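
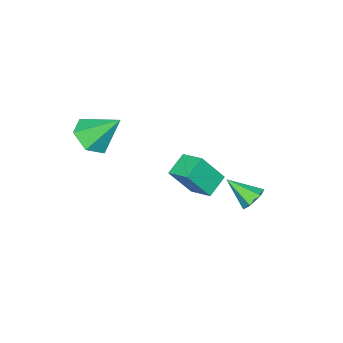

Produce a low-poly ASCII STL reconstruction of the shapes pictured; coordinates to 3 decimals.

solid 
facet normal -0.217 0.781 -0.586
outer loop
vertex -1.583 4.343 -0.775
vertex -2.187 4.081 -0.901
vertex -2.103 4.495 -0.38
endloop
endfacet
facet normal 0.631 0.269 0.727
outer loop
vertex -1.583 4.343 -0.775
vertex -2.103 4.495 -0.38
vertex -1.853 2.879 0.001
endloop
endfacet
facet normal -0.217 0.781 -0.586
outer loop
vertex -2.103 4.495 -0.38
vertex -2.187 4.081 -0.901
vertex -2.706 4.233 -0.506
endloop
endfacet
facet normal -0.276 0.180 0.944
outer loop
vertex -2.103 4.495 -0.38
vertex -2.706 4.233 -0.506
vertex -1.853 2.879 0.001
endloop
endfacet
facet normal -0.216 0.782 -0.585
outer loop
vertex -2.706 4.233 -0.506
vertex -2.187 4.081 -0.901
vertex -2.79 3.82 -1.027
endloop
endfacet
facet normal -0.830 -0.364 0.423
outer loop
vertex -2.706 4.233 -0.506
vertex -2.79 3.82 -1.027
vertex -1.853 2.879 0.001
endloop
endfacet
facet normal -0.216 0.781 -0.586
outer loop
vertex -2.79 3.82 -1.027
vertex -2.187 4.081 -0.901
vertex -2.271 3.668 -1.421
endloop
endfacet
facet normal -0.479 -0.820 -0.314
outer loop
vertex -2.79 3.82 -1.027
vertex -2.271 3.668 -1.421
vertex -1.853 2.879 0.001
endloop
endfacet
facet normal -0.218 0.781 -0.585
outer loop
vertex -2.271 3.668 -1.421
vertex -2.187 4.081 -0.901
vertex -1.667 3.93 -1.296
endloop
endfacet
facet normal 0.427 -0.731 -0.531
outer loop
vertex -2.271 3.668 -1.421
vertex -1.667 3.93 -1.296
vertex -1.853 2.879 0.001
endloop
endfacet
facet normal -0.217 0.782 -0.585
outer loop
vertex -1.667 3.93 -1.296
vertex -2.187 4.081 -0.901
vertex -1.583 4.343 -0.775
endloop
endfacet
facet normal 0.982 -0.187 -0.010
outer loop
vertex -1.667 3.93 -1.296
vertex -1.583 4.343 -0.775
vertex -1.853 2.879 0.001
endloop
endfacet
facet normal 0.236 -0.648 -0.724
outer loop
vertex 2.707 -0.89 2.838
vertex 1.807 -1.336 2.944
vertex 1.918 -0.57 2.295
endloop
endfacet
facet normal 0.421 0.904 -0.079
outer loop
vertex 2.707 -0.89 2.838
vertex 1.918 -0.57 2.295
vertex 1.373 -0.144 4.276
endloop
endfacet
facet normal 0.237 -0.648 -0.724
outer loop
vertex 1.918 -0.57 2.295
vertex 1.807 -1.336 2.944
vertex 1.018 -1.016 2.4
endloop
endfacet
facet normal -0.451 0.839 -0.305
outer loop
vertex 1.918 -0.57 2.295
vertex 1.018 -1.016 2.4
vertex 1.373 -0.144 4.276
endloop
endfacet
facet normal 0.236 -0.648 -0.724
outer loop
vertex 1.018 -1.016 2.4
vertex 1.807 -1.336 2.944
vertex 0.907 -1.782 3.05
endloop
endfacet
facet normal -0.973 0.213 0.085
outer loop
vertex 1.018 -1.016 2.4
vertex 0.907 -1.782 3.05
vertex 1.373 -0.144 4.276
endloop
endfacet
facet normal 0.236 -0.648 -0.724
outer loop
vertex 0.907 -1.782 3.05
vertex 1.807 -1.336 2.944
vertex 1.696 -2.102 3.593
endloop
endfacet
facet normal -0.623 -0.347 0.701
outer loop
vertex 0.907 -1.782 3.05
vertex 1.696 -2.102 3.593
vertex 1.373 -0.144 4.276
endloop
endfacet
facet normal 0.236 -0.648 -0.724
outer loop
vertex 1.696 -2.102 3.593
vertex 1.807 -1.336 2.944
vertex 2.596 -1.656 3.487
endloop
endfacet
facet normal 0.249 -0.282 0.927
outer loop
vertex 1.696 -2.102 3.593
vertex 2.596 -1.656 3.487
vertex 1.373 -0.144 4.276
endloop
endfacet
facet normal 0.236 -0.648 -0.724
outer loop
vertex 2.596 -1.656 3.487
vertex 1.807 -1.336 2.944
vertex 2.707 -0.89 2.838
endloop
endfacet
facet normal 0.771 0.343 0.537
outer loop
vertex 2.596 -1.656 3.487
vertex 2.707 -0.89 2.838
vertex 1.373 -0.144 4.276
endloop
endfacet
facet normal -0.878 -0.039 0.477
outer loop
vertex -3.036 -0.41 -0.715
vertex -2.863 0.778 -0.299
vertex -3.848 0.214 -2.159
endloop
endfacet
facet normal -0.136 -0.935 -0.328
outer loop
vertex -2.777 0.262 -2.741
vertex -3.036 -0.41 -0.715
vertex -3.848 0.214 -2.159
endloop
endfacet
facet normal -0.878 -0.039 0.477
outer loop
vertex -3.848 0.214 -2.159
vertex -2.863 0.778 -0.299
vertex -3.675 1.402 -1.743
endloop
endfacet
facet normal -0.459 0.352 -0.816
outer loop
vertex -3.675 1.402 -1.743
vertex -2.777 0.262 -2.741
vertex -3.848 0.214 -2.159
endloop
endfacet
facet normal 0.459 -0.352 0.816
outer loop
vertex -3.036 -0.41 -0.715
vertex -1.792 0.826 -0.881
vertex -2.863 0.778 -0.299
endloop
endfacet
facet normal -0.136 -0.935 -0.328
outer loop
vertex -1.965 -0.362 -1.297
vertex -3.036 -0.41 -0.715
vertex -2.777 0.262 -2.741
endloop
endfacet
facet normal 0.459 -0.352 0.816
outer loop
vertex -1.965 -0.362 -1.297
vertex -1.792 0.826 -0.881
vertex -3.036 -0.41 -0.715
endloop
endfacet
facet normal 0.136 0.935 0.328
outer loop
vertex -2.863 0.778 -0.299
vertex -1.792 0.826 -0.881
vertex -3.675 1.402 -1.743
endloop
endfacet
facet normal -0.459 0.352 -0.816
outer loop
vertex -2.604 1.45 -2.325
vertex -2.777 0.262 -2.741
vertex -3.675 1.402 -1.743
endloop
endfacet
facet normal 0.136 0.935 0.328
outer loop
vertex -3.675 1.402 -1.743
vertex -1.792 0.826 -0.881
vertex -2.604 1.45 -2.325
endloop
endfacet
facet normal 0.878 0.039 -0.477
outer loop
vertex -2.604 1.45 -2.325
vertex -1.965 -0.362 -1.297
vertex -2.777 0.262 -2.741
endloop
endfacet
facet normal 0.878 0.039 -0.477
outer loop
vertex -1.792 0.826 -0.881
vertex -1.965 -0.362 -1.297
vertex -2.604 1.45 -2.325
endloop
endfacet

endsolid


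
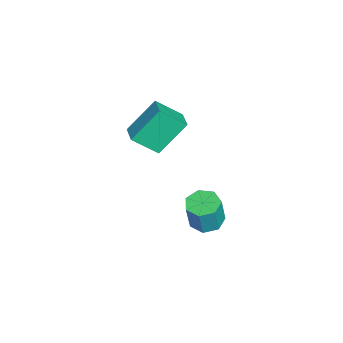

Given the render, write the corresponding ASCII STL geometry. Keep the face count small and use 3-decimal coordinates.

solid 
facet normal -0.221 0.097 -0.970
outer loop
vertex 4.081 1.457 -3.646
vertex 3.452 0.832 -3.565
vertex 3.376 1.712 -3.46
endloop
endfacet
facet normal 0.344 0.939 0.015
outer loop
vertex 4.081 1.457 -3.646
vertex 3.376 1.712 -3.46
vertex 4.456 1.293 -1.996
endloop
endfacet
facet normal 0.345 0.939 0.014
outer loop
vertex 4.456 1.293 -1.996
vertex 3.376 1.712 -3.46
vertex 3.751 1.549 -1.81
endloop
endfacet
facet normal 0.221 -0.096 0.970
outer loop
vertex 4.456 1.293 -1.996
vertex 3.751 1.549 -1.81
vertex 3.828 0.668 -1.915
endloop
endfacet
facet normal -0.221 0.097 -0.970
outer loop
vertex 3.376 1.712 -3.46
vertex 3.452 0.832 -3.565
vertex 2.729 1.305 -3.353
endloop
endfacet
facet normal -0.499 0.844 0.197
outer loop
vertex 3.376 1.712 -3.46
vertex 2.729 1.305 -3.353
vertex 3.751 1.549 -1.81
endloop
endfacet
facet normal -0.499 0.844 0.197
outer loop
vertex 3.751 1.549 -1.81
vertex 2.729 1.305 -3.353
vertex 3.104 1.141 -1.703
endloop
endfacet
facet normal 0.221 -0.096 0.970
outer loop
vertex 3.751 1.549 -1.81
vertex 3.104 1.141 -1.703
vertex 3.828 0.668 -1.915
endloop
endfacet
facet normal -0.221 0.097 -0.970
outer loop
vertex 2.729 1.305 -3.353
vertex 3.452 0.832 -3.565
vertex 2.626 0.541 -3.406
endloop
endfacet
facet normal -0.966 0.114 0.231
outer loop
vertex 2.729 1.305 -3.353
vertex 2.626 0.541 -3.406
vertex 3.104 1.141 -1.703
endloop
endfacet
facet normal -0.966 0.113 0.231
outer loop
vertex 3.104 1.141 -1.703
vertex 2.626 0.541 -3.406
vertex 3.002 0.377 -1.756
endloop
endfacet
facet normal 0.221 -0.097 0.970
outer loop
vertex 3.104 1.141 -1.703
vertex 3.002 0.377 -1.756
vertex 3.828 0.668 -1.915
endloop
endfacet
facet normal -0.221 0.096 -0.971
outer loop
vertex 2.626 0.541 -3.406
vertex 3.452 0.832 -3.565
vertex 3.146 -0.004 -3.578
endloop
endfacet
facet normal -0.706 -0.702 0.091
outer loop
vertex 2.626 0.541 -3.406
vertex 3.146 -0.004 -3.578
vertex 3.002 0.377 -1.756
endloop
endfacet
facet normal -0.705 -0.703 0.091
outer loop
vertex 3.002 0.377 -1.756
vertex 3.146 -0.004 -3.578
vertex 3.522 -0.167 -1.928
endloop
endfacet
facet normal 0.221 -0.096 0.971
outer loop
vertex 3.002 0.377 -1.756
vertex 3.522 -0.167 -1.928
vertex 3.828 0.668 -1.915
endloop
endfacet
facet normal -0.222 0.096 -0.970
outer loop
vertex 3.146 -0.004 -3.578
vertex 3.452 0.832 -3.565
vertex 3.896 0.081 -3.741
endloop
endfacet
facet normal 0.087 -0.989 -0.117
outer loop
vertex 3.146 -0.004 -3.578
vertex 3.896 0.081 -3.741
vertex 3.522 -0.167 -1.928
endloop
endfacet
facet normal 0.085 -0.989 -0.118
outer loop
vertex 3.522 -0.167 -1.928
vertex 3.896 0.081 -3.741
vertex 4.272 -0.083 -2.091
endloop
endfacet
facet normal 0.222 -0.096 0.970
outer loop
vertex 3.522 -0.167 -1.928
vertex 4.272 -0.083 -2.091
vertex 3.828 0.668 -1.915
endloop
endfacet
facet normal -0.221 0.097 -0.970
outer loop
vertex 3.896 0.081 -3.741
vertex 3.452 0.832 -3.565
vertex 4.312 0.731 -3.771
endloop
endfacet
facet normal 0.813 -0.531 -0.238
outer loop
vertex 3.896 0.081 -3.741
vertex 4.312 0.731 -3.771
vertex 4.272 -0.083 -2.091
endloop
endfacet
facet normal 0.813 -0.531 -0.238
outer loop
vertex 4.272 -0.083 -2.091
vertex 4.312 0.731 -3.771
vertex 4.688 0.567 -2.121
endloop
endfacet
facet normal 0.221 -0.097 0.970
outer loop
vertex 4.272 -0.083 -2.091
vertex 4.688 0.567 -2.121
vertex 3.828 0.668 -1.915
endloop
endfacet
facet normal -0.221 0.097 -0.970
outer loop
vertex 4.312 0.731 -3.771
vertex 3.452 0.832 -3.565
vertex 4.081 1.457 -3.646
endloop
endfacet
facet normal 0.928 0.326 -0.179
outer loop
vertex 4.312 0.731 -3.771
vertex 4.081 1.457 -3.646
vertex 4.688 0.567 -2.121
endloop
endfacet
facet normal 0.928 0.327 -0.178
outer loop
vertex 4.688 0.567 -2.121
vertex 4.081 1.457 -3.646
vertex 4.456 1.293 -1.996
endloop
endfacet
facet normal 0.221 -0.096 0.970
outer loop
vertex 4.688 0.567 -2.121
vertex 4.456 1.293 -1.996
vertex 3.828 0.668 -1.915
endloop
endfacet
facet normal -0.940 -0.292 -0.179
outer loop
vertex 1.975 -1.772 3.894
vertex 1.783 -0.501 2.828
vertex 2.675 -3.029 2.27
endloop
endfacet
facet normal 0.115 -0.761 0.639
outer loop
vertex 3.737 -2.699 2.472
vertex 1.975 -1.772 3.894
vertex 2.675 -3.029 2.27
endloop
endfacet
facet normal -0.940 -0.292 -0.179
outer loop
vertex 2.675 -3.029 2.27
vertex 1.783 -0.501 2.828
vertex 2.483 -1.758 1.204
endloop
endfacet
facet normal 0.322 -0.579 -0.749
outer loop
vertex 2.483 -1.758 1.204
vertex 3.737 -2.699 2.472
vertex 2.675 -3.029 2.27
endloop
endfacet
facet normal -0.322 0.579 0.749
outer loop
vertex 1.975 -1.772 3.894
vertex 2.845 -0.171 3.03
vertex 1.783 -0.501 2.828
endloop
endfacet
facet normal 0.115 -0.761 0.639
outer loop
vertex 3.037 -1.442 4.096
vertex 1.975 -1.772 3.894
vertex 3.737 -2.699 2.472
endloop
endfacet
facet normal -0.322 0.579 0.749
outer loop
vertex 3.037 -1.442 4.096
vertex 2.845 -0.171 3.03
vertex 1.975 -1.772 3.894
endloop
endfacet
facet normal -0.115 0.761 -0.639
outer loop
vertex 1.783 -0.501 2.828
vertex 2.845 -0.171 3.03
vertex 2.483 -1.758 1.204
endloop
endfacet
facet normal 0.322 -0.579 -0.749
outer loop
vertex 3.545 -1.428 1.406
vertex 3.737 -2.699 2.472
vertex 2.483 -1.758 1.204
endloop
endfacet
facet normal -0.115 0.761 -0.639
outer loop
vertex 2.483 -1.758 1.204
vertex 2.845 -0.171 3.03
vertex 3.545 -1.428 1.406
endloop
endfacet
facet normal 0.940 0.292 0.179
outer loop
vertex 3.545 -1.428 1.406
vertex 3.037 -1.442 4.096
vertex 3.737 -2.699 2.472
endloop
endfacet
facet normal 0.940 0.292 0.179
outer loop
vertex 2.845 -0.171 3.03
vertex 3.037 -1.442 4.096
vertex 3.545 -1.428 1.406
endloop
endfacet

endsolid


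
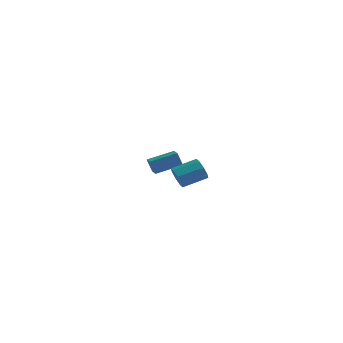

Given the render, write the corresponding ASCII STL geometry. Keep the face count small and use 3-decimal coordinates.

solid 
facet normal -0.737 -0.608 -0.297
outer loop
vertex -1.937 2.684 0.359
vertex -2.412 3.326 0.224
vertex -1.624 2.732 -0.515
endloop
endfacet
facet normal 0.586 -0.793 0.166
outer loop
vertex -0.408 3.734 -0.024
vertex -1.937 2.684 0.359
vertex -1.624 2.732 -0.515
endloop
endfacet
facet normal -0.737 -0.608 -0.297
outer loop
vertex -1.624 2.732 -0.515
vertex -2.412 3.326 0.224
vertex -2.099 3.374 -0.65
endloop
endfacet
facet normal 0.337 0.052 -0.940
outer loop
vertex -2.099 3.374 -0.65
vertex -0.408 3.734 -0.024
vertex -1.624 2.732 -0.515
endloop
endfacet
facet normal -0.337 -0.052 0.940
outer loop
vertex -1.937 2.684 0.359
vertex -1.196 4.328 0.715
vertex -2.412 3.326 0.224
endloop
endfacet
facet normal 0.586 -0.793 0.166
outer loop
vertex -0.721 3.686 0.85
vertex -1.937 2.684 0.359
vertex -0.408 3.734 -0.024
endloop
endfacet
facet normal -0.337 -0.052 0.940
outer loop
vertex -0.721 3.686 0.85
vertex -1.196 4.328 0.715
vertex -1.937 2.684 0.359
endloop
endfacet
facet normal -0.586 0.793 -0.166
outer loop
vertex -2.412 3.326 0.224
vertex -1.196 4.328 0.715
vertex -2.099 3.374 -0.65
endloop
endfacet
facet normal 0.337 0.052 -0.940
outer loop
vertex -0.883 4.376 -0.159
vertex -0.408 3.734 -0.024
vertex -2.099 3.374 -0.65
endloop
endfacet
facet normal -0.586 0.793 -0.166
outer loop
vertex -2.099 3.374 -0.65
vertex -1.196 4.328 0.715
vertex -0.883 4.376 -0.159
endloop
endfacet
facet normal 0.737 0.608 0.297
outer loop
vertex -0.883 4.376 -0.159
vertex -0.721 3.686 0.85
vertex -0.408 3.734 -0.024
endloop
endfacet
facet normal 0.737 0.608 0.297
outer loop
vertex -1.196 4.328 0.715
vertex -0.721 3.686 0.85
vertex -0.883 4.376 -0.159
endloop
endfacet
facet normal -0.722 -0.592 -0.357
outer loop
vertex 2.862 -4.086 1.857
vertex 2.49 -3.967 2.413
vertex 2.55 -3.673 1.803
endloop
endfacet
facet normal 0.344 0.139 -0.929
outer loop
vertex 2.862 -4.086 1.857
vertex 2.55 -3.673 1.803
vertex 3.903 -3.233 2.37
endloop
endfacet
facet normal 0.344 0.139 -0.929
outer loop
vertex 3.903 -3.233 2.37
vertex 2.55 -3.673 1.803
vertex 3.591 -2.82 2.316
endloop
endfacet
facet normal 0.723 0.592 0.356
outer loop
vertex 3.903 -3.233 2.37
vertex 3.591 -2.82 2.316
vertex 3.53 -3.113 2.927
endloop
endfacet
facet normal -0.723 -0.592 -0.357
outer loop
vertex 2.55 -3.673 1.803
vertex 2.49 -3.967 2.413
vertex 2.203 -3.432 2.106
endloop
endfacet
facet normal -0.180 0.659 -0.730
outer loop
vertex 2.55 -3.673 1.803
vertex 2.203 -3.432 2.106
vertex 3.591 -2.82 2.316
endloop
endfacet
facet normal -0.180 0.660 -0.730
outer loop
vertex 3.591 -2.82 2.316
vertex 2.203 -3.432 2.106
vertex 3.243 -2.579 2.62
endloop
endfacet
facet normal 0.722 0.593 0.356
outer loop
vertex 3.591 -2.82 2.316
vertex 3.243 -2.579 2.62
vertex 3.53 -3.113 2.927
endloop
endfacet
facet normal -0.723 -0.592 -0.356
outer loop
vertex 2.203 -3.432 2.106
vertex 2.49 -3.967 2.413
vertex 2.024 -3.504 2.59
endloop
endfacet
facet normal -0.600 0.794 -0.104
outer loop
vertex 2.203 -3.432 2.106
vertex 2.024 -3.504 2.59
vertex 3.243 -2.579 2.62
endloop
endfacet
facet normal -0.600 0.794 -0.104
outer loop
vertex 3.243 -2.579 2.62
vertex 2.024 -3.504 2.59
vertex 3.064 -2.651 3.103
endloop
endfacet
facet normal 0.722 0.593 0.356
outer loop
vertex 3.243 -2.579 2.62
vertex 3.064 -2.651 3.103
vertex 3.53 -3.113 2.927
endloop
endfacet
facet normal -0.723 -0.591 -0.357
outer loop
vertex 2.024 -3.504 2.59
vertex 2.49 -3.967 2.413
vertex 2.117 -3.847 2.97
endloop
endfacet
facet normal -0.668 0.464 0.582
outer loop
vertex 2.024 -3.504 2.59
vertex 2.117 -3.847 2.97
vertex 3.064 -2.651 3.103
endloop
endfacet
facet normal -0.667 0.463 0.583
outer loop
vertex 3.064 -2.651 3.103
vertex 2.117 -3.847 2.97
vertex 3.158 -2.994 3.483
endloop
endfacet
facet normal 0.722 0.593 0.356
outer loop
vertex 3.064 -2.651 3.103
vertex 3.158 -2.994 3.483
vertex 3.53 -3.113 2.927
endloop
endfacet
facet normal -0.723 -0.592 -0.356
outer loop
vertex 2.117 -3.847 2.97
vertex 2.49 -3.967 2.413
vertex 2.429 -4.26 3.024
endloop
endfacet
facet normal -0.344 -0.139 0.929
outer loop
vertex 2.117 -3.847 2.97
vertex 2.429 -4.26 3.024
vertex 3.158 -2.994 3.483
endloop
endfacet
facet normal -0.344 -0.139 0.929
outer loop
vertex 3.158 -2.994 3.483
vertex 2.429 -4.26 3.024
vertex 3.47 -3.407 3.537
endloop
endfacet
facet normal 0.722 0.592 0.357
outer loop
vertex 3.158 -2.994 3.483
vertex 3.47 -3.407 3.537
vertex 3.53 -3.113 2.927
endloop
endfacet
facet normal -0.722 -0.593 -0.356
outer loop
vertex 2.429 -4.26 3.024
vertex 2.49 -3.967 2.413
vertex 2.777 -4.501 2.72
endloop
endfacet
facet normal 0.181 -0.659 0.730
outer loop
vertex 2.429 -4.26 3.024
vertex 2.777 -4.501 2.72
vertex 3.47 -3.407 3.537
endloop
endfacet
facet normal 0.180 -0.659 0.730
outer loop
vertex 3.47 -3.407 3.537
vertex 2.777 -4.501 2.72
vertex 3.817 -3.648 3.234
endloop
endfacet
facet normal 0.723 0.592 0.357
outer loop
vertex 3.47 -3.407 3.537
vertex 3.817 -3.648 3.234
vertex 3.53 -3.113 2.927
endloop
endfacet
facet normal -0.722 -0.593 -0.356
outer loop
vertex 2.777 -4.501 2.72
vertex 2.49 -3.967 2.413
vertex 2.956 -4.429 2.237
endloop
endfacet
facet normal 0.600 -0.794 0.104
outer loop
vertex 2.777 -4.501 2.72
vertex 2.956 -4.429 2.237
vertex 3.817 -3.648 3.234
endloop
endfacet
facet normal 0.600 -0.794 0.104
outer loop
vertex 3.817 -3.648 3.234
vertex 2.956 -4.429 2.237
vertex 3.996 -3.576 2.75
endloop
endfacet
facet normal 0.723 0.592 0.356
outer loop
vertex 3.817 -3.648 3.234
vertex 3.996 -3.576 2.75
vertex 3.53 -3.113 2.927
endloop
endfacet
facet normal -0.722 -0.593 -0.356
outer loop
vertex 2.956 -4.429 2.237
vertex 2.49 -3.967 2.413
vertex 2.862 -4.086 1.857
endloop
endfacet
facet normal 0.667 -0.463 -0.583
outer loop
vertex 2.956 -4.429 2.237
vertex 2.862 -4.086 1.857
vertex 3.996 -3.576 2.75
endloop
endfacet
facet normal 0.667 -0.464 -0.582
outer loop
vertex 3.996 -3.576 2.75
vertex 2.862 -4.086 1.857
vertex 3.903 -3.233 2.37
endloop
endfacet
facet normal 0.723 0.591 0.357
outer loop
vertex 3.996 -3.576 2.75
vertex 3.903 -3.233 2.37
vertex 3.53 -3.113 2.927
endloop
endfacet

endsolid


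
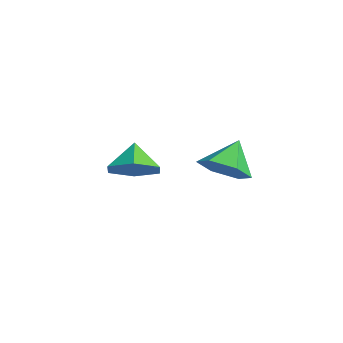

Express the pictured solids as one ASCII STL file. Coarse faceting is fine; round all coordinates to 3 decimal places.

solid 
facet normal 0.569 -0.277 -0.774
outer loop
vertex -1.792 -1.469 2.396
vertex -2.517 -2.102 2.09
vertex -2.505 -1.148 1.757
endloop
endfacet
facet normal 0.016 0.901 0.434
outer loop
vertex -1.792 -1.469 2.396
vertex -2.505 -1.148 1.757
vertex -3.223 -1.758 3.05
endloop
endfacet
facet normal 0.568 -0.278 -0.775
outer loop
vertex -2.505 -1.148 1.757
vertex -2.517 -2.102 2.09
vertex -3.231 -1.781 1.451
endloop
endfacet
facet normal -0.655 0.755 -0.008
outer loop
vertex -2.505 -1.148 1.757
vertex -3.231 -1.781 1.451
vertex -3.223 -1.758 3.05
endloop
endfacet
facet normal 0.568 -0.278 -0.775
outer loop
vertex -3.231 -1.781 1.451
vertex -2.517 -2.102 2.09
vertex -3.243 -2.734 1.784
endloop
endfacet
facet normal -1.000 0.014 0.005
outer loop
vertex -3.231 -1.781 1.451
vertex -3.243 -2.734 1.784
vertex -3.223 -1.758 3.05
endloop
endfacet
facet normal 0.568 -0.277 -0.775
outer loop
vertex -3.243 -2.734 1.784
vertex -2.517 -2.102 2.09
vertex -2.53 -3.056 2.422
endloop
endfacet
facet normal -0.673 -0.581 0.458
outer loop
vertex -3.243 -2.734 1.784
vertex -2.53 -3.056 2.422
vertex -3.223 -1.758 3.05
endloop
endfacet
facet normal 0.569 -0.277 -0.774
outer loop
vertex -2.53 -3.056 2.422
vertex -2.517 -2.102 2.09
vertex -1.804 -2.423 2.729
endloop
endfacet
facet normal -0.001 -0.436 0.900
outer loop
vertex -2.53 -3.056 2.422
vertex -1.804 -2.423 2.729
vertex -3.223 -1.758 3.05
endloop
endfacet
facet normal 0.569 -0.277 -0.774
outer loop
vertex -1.804 -2.423 2.729
vertex -2.517 -2.102 2.09
vertex -1.792 -1.469 2.396
endloop
endfacet
facet normal 0.344 0.306 0.888
outer loop
vertex -1.804 -2.423 2.729
vertex -1.792 -1.469 2.396
vertex -3.223 -1.758 3.05
endloop
endfacet
facet normal 0.350 -0.573 -0.741
outer loop
vertex 1.975 0.02 3.126
vertex 1.366 -0.667 3.37
vertex 1.108 -0.007 2.737
endloop
endfacet
facet normal 0.000 0.998 -0.070
outer loop
vertex 1.975 0.02 3.126
vertex 1.108 -0.007 2.737
vertex 0.894 0.107 4.37
endloop
endfacet
facet normal 0.350 -0.574 -0.741
outer loop
vertex 1.108 -0.007 2.737
vertex 1.366 -0.667 3.37
vertex 0.5 -0.694 2.982
endloop
endfacet
facet normal -0.766 0.627 -0.144
outer loop
vertex 1.108 -0.007 2.737
vertex 0.5 -0.694 2.982
vertex 0.894 0.107 4.37
endloop
endfacet
facet normal 0.350 -0.573 -0.741
outer loop
vertex 0.5 -0.694 2.982
vertex 1.366 -0.667 3.37
vertex 0.758 -1.354 3.614
endloop
endfacet
facet normal -0.948 -0.073 0.311
outer loop
vertex 0.5 -0.694 2.982
vertex 0.758 -1.354 3.614
vertex 0.894 0.107 4.37
endloop
endfacet
facet normal 0.350 -0.573 -0.741
outer loop
vertex 0.758 -1.354 3.614
vertex 1.366 -0.667 3.37
vertex 1.624 -1.327 4.002
endloop
endfacet
facet normal -0.364 -0.401 0.841
outer loop
vertex 0.758 -1.354 3.614
vertex 1.624 -1.327 4.002
vertex 0.894 0.107 4.37
endloop
endfacet
facet normal 0.350 -0.573 -0.741
outer loop
vertex 1.624 -1.327 4.002
vertex 1.366 -0.667 3.37
vertex 2.233 -0.64 3.758
endloop
endfacet
facet normal 0.401 -0.031 0.915
outer loop
vertex 1.624 -1.327 4.002
vertex 2.233 -0.64 3.758
vertex 0.894 0.107 4.37
endloop
endfacet
facet normal 0.350 -0.573 -0.741
outer loop
vertex 2.233 -0.64 3.758
vertex 1.366 -0.667 3.37
vertex 1.975 0.02 3.126
endloop
endfacet
facet normal 0.584 0.669 0.460
outer loop
vertex 2.233 -0.64 3.758
vertex 1.975 0.02 3.126
vertex 0.894 0.107 4.37
endloop
endfacet

endsolid


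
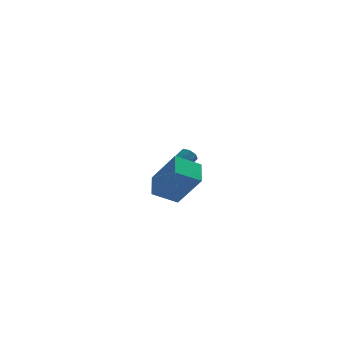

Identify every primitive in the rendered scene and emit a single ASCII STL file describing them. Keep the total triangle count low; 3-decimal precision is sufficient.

solid 
facet normal -0.676 -0.546 -0.494
outer loop
vertex -2.272 2.699 -2.275
vertex -2.64 2.932 -2.029
vertex -2.426 3.059 -2.462
endloop
endfacet
facet normal 0.647 -0.115 -0.754
outer loop
vertex -2.272 2.699 -2.275
vertex -2.426 3.059 -2.462
vertex -1.212 3.556 -1.497
endloop
endfacet
facet normal 0.647 -0.117 -0.754
outer loop
vertex -1.212 3.556 -1.497
vertex -2.426 3.059 -2.462
vertex -1.365 3.916 -1.684
endloop
endfacet
facet normal 0.676 0.545 0.497
outer loop
vertex -1.212 3.556 -1.497
vertex -1.365 3.916 -1.684
vertex -1.58 3.788 -1.251
endloop
endfacet
facet normal -0.676 -0.546 -0.494
outer loop
vertex -2.426 3.059 -2.462
vertex -2.64 2.932 -2.029
vertex -2.741 3.323 -2.323
endloop
endfacet
facet normal 0.127 0.576 -0.807
outer loop
vertex -2.426 3.059 -2.462
vertex -2.741 3.323 -2.323
vertex -1.365 3.916 -1.684
endloop
endfacet
facet normal 0.127 0.576 -0.807
outer loop
vertex -1.365 3.916 -1.684
vertex -2.741 3.323 -2.323
vertex -1.68 4.18 -1.545
endloop
endfacet
facet normal 0.676 0.545 0.497
outer loop
vertex -1.365 3.916 -1.684
vertex -1.68 4.18 -1.545
vertex -1.58 3.788 -1.251
endloop
endfacet
facet normal -0.675 -0.547 -0.495
outer loop
vertex -2.741 3.323 -2.323
vertex -2.64 2.932 -2.029
vertex -2.98 3.292 -1.963
endloop
endfacet
facet normal -0.489 0.835 -0.253
outer loop
vertex -2.741 3.323 -2.323
vertex -2.98 3.292 -1.963
vertex -1.68 4.18 -1.545
endloop
endfacet
facet normal -0.489 0.835 -0.254
outer loop
vertex -1.68 4.18 -1.545
vertex -2.98 3.292 -1.963
vertex -1.92 4.149 -1.185
endloop
endfacet
facet normal 0.675 0.545 0.497
outer loop
vertex -1.68 4.18 -1.545
vertex -1.92 4.149 -1.185
vertex -1.58 3.788 -1.251
endloop
endfacet
facet normal -0.675 -0.546 -0.496
outer loop
vertex -2.98 3.292 -1.963
vertex -2.64 2.932 -2.029
vertex -2.964 2.99 -1.652
endloop
endfacet
facet normal -0.737 0.466 0.490
outer loop
vertex -2.98 3.292 -1.963
vertex -2.964 2.99 -1.652
vertex -1.92 4.149 -1.185
endloop
endfacet
facet normal -0.736 0.465 0.492
outer loop
vertex -1.92 4.149 -1.185
vertex -2.964 2.99 -1.652
vertex -1.903 3.847 -0.874
endloop
endfacet
facet normal 0.676 0.547 0.494
outer loop
vertex -1.92 4.149 -1.185
vertex -1.903 3.847 -0.874
vertex -1.58 3.788 -1.251
endloop
endfacet
facet normal -0.676 -0.544 -0.497
outer loop
vertex -2.964 2.99 -1.652
vertex -2.64 2.932 -2.029
vertex -2.704 2.643 -1.626
endloop
endfacet
facet normal -0.428 -0.256 0.866
outer loop
vertex -2.964 2.99 -1.652
vertex -2.704 2.643 -1.626
vertex -1.903 3.847 -0.874
endloop
endfacet
facet normal -0.430 -0.255 0.866
outer loop
vertex -1.903 3.847 -0.874
vertex -2.704 2.643 -1.626
vertex -1.643 3.5 -0.847
endloop
endfacet
facet normal 0.677 0.546 0.494
outer loop
vertex -1.903 3.847 -0.874
vertex -1.643 3.5 -0.847
vertex -1.58 3.788 -1.251
endloop
endfacet
facet normal -0.675 -0.544 -0.498
outer loop
vertex -2.704 2.643 -1.626
vertex -2.64 2.932 -2.029
vertex -2.396 2.514 -1.903
endloop
endfacet
facet normal 0.201 -0.783 0.588
outer loop
vertex -2.704 2.643 -1.626
vertex -2.396 2.514 -1.903
vertex -1.643 3.5 -0.847
endloop
endfacet
facet normal 0.201 -0.783 0.588
outer loop
vertex -1.643 3.5 -0.847
vertex -2.396 2.514 -1.903
vertex -1.335 3.371 -1.124
endloop
endfacet
facet normal 0.675 0.547 0.495
outer loop
vertex -1.643 3.5 -0.847
vertex -1.335 3.371 -1.124
vertex -1.58 3.788 -1.251
endloop
endfacet
facet normal -0.676 -0.544 -0.496
outer loop
vertex -2.396 2.514 -1.903
vertex -2.64 2.932 -2.029
vertex -2.272 2.699 -2.275
endloop
endfacet
facet normal 0.680 -0.721 -0.132
outer loop
vertex -2.396 2.514 -1.903
vertex -2.272 2.699 -2.275
vertex -1.335 3.371 -1.124
endloop
endfacet
facet normal 0.680 -0.721 -0.133
outer loop
vertex -1.335 3.371 -1.124
vertex -2.272 2.699 -2.275
vertex -1.212 3.556 -1.497
endloop
endfacet
facet normal 0.675 0.547 0.494
outer loop
vertex -1.335 3.371 -1.124
vertex -1.212 3.556 -1.497
vertex -1.58 3.788 -1.251
endloop
endfacet
facet normal -0.446 0.425 -0.787
outer loop
vertex -4.403 -1.742 -0.56
vertex -3.152 -1.664 -1.227
vertex -4.623 -3.007 -1.118
endloop
endfacet
facet normal -0.881 -0.054 0.470
outer loop
vertex -3.668 -3.916 0.567
vertex -4.403 -1.742 -0.56
vertex -4.623 -3.007 -1.118
endloop
endfacet
facet normal -0.446 0.425 -0.788
outer loop
vertex -4.623 -3.007 -1.118
vertex -3.152 -1.664 -1.227
vertex -3.371 -2.929 -1.785
endloop
endfacet
facet normal -0.156 -0.904 -0.399
outer loop
vertex -3.371 -2.929 -1.785
vertex -3.668 -3.916 0.567
vertex -4.623 -3.007 -1.118
endloop
endfacet
facet normal 0.156 0.904 0.399
outer loop
vertex -4.403 -1.742 -0.56
vertex -2.197 -2.573 0.458
vertex -3.152 -1.664 -1.227
endloop
endfacet
facet normal -0.881 -0.055 0.470
outer loop
vertex -3.449 -2.651 1.125
vertex -4.403 -1.742 -0.56
vertex -3.668 -3.916 0.567
endloop
endfacet
facet normal 0.156 0.904 0.399
outer loop
vertex -3.449 -2.651 1.125
vertex -2.197 -2.573 0.458
vertex -4.403 -1.742 -0.56
endloop
endfacet
facet normal 0.881 0.055 -0.470
outer loop
vertex -3.152 -1.664 -1.227
vertex -2.197 -2.573 0.458
vertex -3.371 -2.929 -1.785
endloop
endfacet
facet normal -0.156 -0.904 -0.399
outer loop
vertex -2.417 -3.838 -0.1
vertex -3.668 -3.916 0.567
vertex -3.371 -2.929 -1.785
endloop
endfacet
facet normal 0.881 0.054 -0.470
outer loop
vertex -3.371 -2.929 -1.785
vertex -2.197 -2.573 0.458
vertex -2.417 -3.838 -0.1
endloop
endfacet
facet normal 0.446 -0.425 0.788
outer loop
vertex -2.417 -3.838 -0.1
vertex -3.449 -2.651 1.125
vertex -3.668 -3.916 0.567
endloop
endfacet
facet normal 0.446 -0.425 0.788
outer loop
vertex -2.197 -2.573 0.458
vertex -3.449 -2.651 1.125
vertex -2.417 -3.838 -0.1
endloop
endfacet

endsolid


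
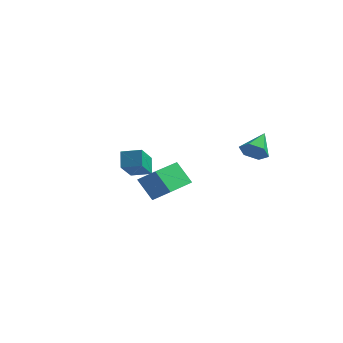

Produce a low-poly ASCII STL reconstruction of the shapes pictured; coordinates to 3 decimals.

solid 
facet normal -0.810 0.064 -0.583
outer loop
vertex -0.456 -4.123 0.041
vertex -0.307 -1.999 0.067
vertex 0.469 -4.173 -1.251
endloop
endfacet
facet normal -0.070 -0.997 -0.012
outer loop
vertex 1.587 -4.261 -0.447
vertex -0.456 -4.123 0.041
vertex 0.469 -4.173 -1.251
endloop
endfacet
facet normal -0.810 0.064 -0.583
outer loop
vertex 0.469 -4.173 -1.251
vertex -0.307 -1.999 0.067
vertex 0.618 -2.048 -1.225
endloop
endfacet
facet normal 0.582 -0.031 -0.813
outer loop
vertex 0.618 -2.048 -1.225
vertex 1.587 -4.261 -0.447
vertex 0.469 -4.173 -1.251
endloop
endfacet
facet normal -0.582 0.031 0.813
outer loop
vertex -0.456 -4.123 0.041
vertex 0.811 -2.087 0.871
vertex -0.307 -1.999 0.067
endloop
endfacet
facet normal -0.070 -0.997 -0.013
outer loop
vertex 0.662 -4.212 0.845
vertex -0.456 -4.123 0.041
vertex 1.587 -4.261 -0.447
endloop
endfacet
facet normal -0.582 0.031 0.813
outer loop
vertex 0.662 -4.212 0.845
vertex 0.811 -2.087 0.871
vertex -0.456 -4.123 0.041
endloop
endfacet
facet normal 0.070 0.997 0.012
outer loop
vertex -0.307 -1.999 0.067
vertex 0.811 -2.087 0.871
vertex 0.618 -2.048 -1.225
endloop
endfacet
facet normal 0.582 -0.031 -0.813
outer loop
vertex 1.736 -2.137 -0.421
vertex 1.587 -4.261 -0.447
vertex 0.618 -2.048 -1.225
endloop
endfacet
facet normal 0.071 0.997 0.012
outer loop
vertex 0.618 -2.048 -1.225
vertex 0.811 -2.087 0.871
vertex 1.736 -2.137 -0.421
endloop
endfacet
facet normal 0.810 -0.064 0.583
outer loop
vertex 1.736 -2.137 -0.421
vertex 0.662 -4.212 0.845
vertex 1.587 -4.261 -0.447
endloop
endfacet
facet normal 0.810 -0.064 0.583
outer loop
vertex 0.811 -2.087 0.871
vertex 0.662 -4.212 0.845
vertex 1.736 -2.137 -0.421
endloop
endfacet
facet normal 0.017 -0.829 -0.559
outer loop
vertex 4.639 1.177 0.89
vertex 3.855 0.955 1.195
vertex 3.921 1.441 0.476
endloop
endfacet
facet normal 0.509 0.765 -0.394
outer loop
vertex 4.639 1.177 0.89
vertex 3.921 1.441 0.476
vertex 3.825 2.365 2.145
endloop
endfacet
facet normal 0.018 -0.829 -0.559
outer loop
vertex 3.921 1.441 0.476
vertex 3.855 0.955 1.195
vertex 3.137 1.218 0.781
endloop
endfacet
facet normal -0.404 0.790 -0.461
outer loop
vertex 3.921 1.441 0.476
vertex 3.137 1.218 0.781
vertex 3.825 2.365 2.145
endloop
endfacet
facet normal 0.018 -0.830 -0.558
outer loop
vertex 3.137 1.218 0.781
vertex 3.855 0.955 1.195
vertex 3.071 0.733 1.5
endloop
endfacet
facet normal -0.919 0.361 0.159
outer loop
vertex 3.137 1.218 0.781
vertex 3.071 0.733 1.5
vertex 3.825 2.365 2.145
endloop
endfacet
facet normal 0.018 -0.830 -0.558
outer loop
vertex 3.071 0.733 1.5
vertex 3.855 0.955 1.195
vertex 3.789 0.47 1.914
endloop
endfacet
facet normal -0.523 -0.093 0.847
outer loop
vertex 3.071 0.733 1.5
vertex 3.789 0.47 1.914
vertex 3.825 2.365 2.145
endloop
endfacet
facet normal 0.018 -0.830 -0.558
outer loop
vertex 3.789 0.47 1.914
vertex 3.855 0.955 1.195
vertex 4.573 0.692 1.609
endloop
endfacet
facet normal 0.389 -0.119 0.914
outer loop
vertex 3.789 0.47 1.914
vertex 4.573 0.692 1.609
vertex 3.825 2.365 2.145
endloop
endfacet
facet normal 0.018 -0.830 -0.558
outer loop
vertex 4.573 0.692 1.609
vertex 3.855 0.955 1.195
vertex 4.639 1.177 0.89
endloop
endfacet
facet normal 0.904 0.311 0.293
outer loop
vertex 4.573 0.692 1.609
vertex 4.639 1.177 0.89
vertex 3.825 2.365 2.145
endloop
endfacet
facet normal -0.944 -0.280 -0.177
outer loop
vertex -4.13 0.544 0.043
vertex -4.38 2.113 -1.104
vertex -3.761 -0.097 -0.914
endloop
endfacet
facet normal 0.127 -0.801 0.585
outer loop
vertex -2.6 0.247 -0.696
vertex -4.13 0.544 0.043
vertex -3.761 -0.097 -0.914
endloop
endfacet
facet normal -0.944 -0.280 -0.178
outer loop
vertex -3.761 -0.097 -0.914
vertex -4.38 2.113 -1.104
vertex -4.01 1.472 -2.061
endloop
endfacet
facet normal 0.306 -0.530 -0.791
outer loop
vertex -4.01 1.472 -2.061
vertex -2.6 0.247 -0.696
vertex -3.761 -0.097 -0.914
endloop
endfacet
facet normal -0.306 0.530 0.791
outer loop
vertex -4.13 0.544 0.043
vertex -3.219 2.457 -0.886
vertex -4.38 2.113 -1.104
endloop
endfacet
facet normal 0.127 -0.801 0.585
outer loop
vertex -2.97 0.888 0.261
vertex -4.13 0.544 0.043
vertex -2.6 0.247 -0.696
endloop
endfacet
facet normal -0.306 0.530 0.791
outer loop
vertex -2.97 0.888 0.261
vertex -3.219 2.457 -0.886
vertex -4.13 0.544 0.043
endloop
endfacet
facet normal -0.127 0.801 -0.585
outer loop
vertex -4.38 2.113 -1.104
vertex -3.219 2.457 -0.886
vertex -4.01 1.472 -2.061
endloop
endfacet
facet normal 0.306 -0.530 -0.791
outer loop
vertex -2.85 1.816 -1.843
vertex -2.6 0.247 -0.696
vertex -4.01 1.472 -2.061
endloop
endfacet
facet normal -0.127 0.801 -0.585
outer loop
vertex -4.01 1.472 -2.061
vertex -3.219 2.457 -0.886
vertex -2.85 1.816 -1.843
endloop
endfacet
facet normal 0.944 0.280 0.177
outer loop
vertex -2.85 1.816 -1.843
vertex -2.97 0.888 0.261
vertex -2.6 0.247 -0.696
endloop
endfacet
facet normal 0.944 0.279 0.177
outer loop
vertex -3.219 2.457 -0.886
vertex -2.97 0.888 0.261
vertex -2.85 1.816 -1.843
endloop
endfacet

endsolid


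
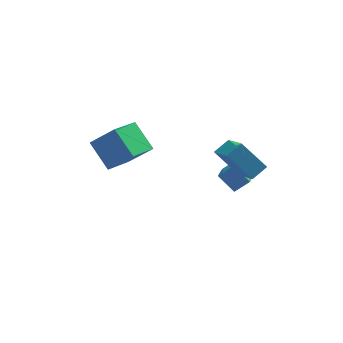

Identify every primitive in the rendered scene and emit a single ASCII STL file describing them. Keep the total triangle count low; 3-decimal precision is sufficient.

solid 
facet normal -0.703 0.186 -0.687
outer loop
vertex -4.689 -0.235 0.084
vertex -3.687 1.025 -0.6
vertex -4.014 -1.304 -0.897
endloop
endfacet
facet normal -0.573 -0.720 0.391
outer loop
vertex -2.953 -1.585 0.14
vertex -4.689 -0.235 0.084
vertex -4.014 -1.304 -0.897
endloop
endfacet
facet normal -0.703 0.186 -0.687
outer loop
vertex -4.014 -1.304 -0.897
vertex -3.687 1.025 -0.6
vertex -3.012 -0.044 -1.581
endloop
endfacet
facet normal 0.422 -0.668 -0.613
outer loop
vertex -3.012 -0.044 -1.581
vertex -2.953 -1.585 0.14
vertex -4.014 -1.304 -0.897
endloop
endfacet
facet normal -0.422 0.668 0.613
outer loop
vertex -4.689 -0.235 0.084
vertex -2.626 0.744 0.437
vertex -3.687 1.025 -0.6
endloop
endfacet
facet normal -0.573 -0.720 0.391
outer loop
vertex -3.628 -0.516 1.121
vertex -4.689 -0.235 0.084
vertex -2.953 -1.585 0.14
endloop
endfacet
facet normal -0.422 0.668 0.613
outer loop
vertex -3.628 -0.516 1.121
vertex -2.626 0.744 0.437
vertex -4.689 -0.235 0.084
endloop
endfacet
facet normal 0.573 0.720 -0.391
outer loop
vertex -3.687 1.025 -0.6
vertex -2.626 0.744 0.437
vertex -3.012 -0.044 -1.581
endloop
endfacet
facet normal 0.422 -0.668 -0.613
outer loop
vertex -1.951 -0.325 -0.544
vertex -2.953 -1.585 0.14
vertex -3.012 -0.044 -1.581
endloop
endfacet
facet normal 0.573 0.720 -0.391
outer loop
vertex -3.012 -0.044 -1.581
vertex -2.626 0.744 0.437
vertex -1.951 -0.325 -0.544
endloop
endfacet
facet normal 0.703 -0.186 0.687
outer loop
vertex -1.951 -0.325 -0.544
vertex -3.628 -0.516 1.121
vertex -2.953 -1.585 0.14
endloop
endfacet
facet normal 0.703 -0.186 0.687
outer loop
vertex -2.626 0.744 0.437
vertex -3.628 -0.516 1.121
vertex -1.951 -0.325 -0.544
endloop
endfacet
facet normal -0.772 -0.460 -0.439
outer loop
vertex 1.851 -3.664 -0.072
vertex 0.844 -3.076 1.081
vertex 1.537 -2.129 -1.128
endloop
endfacet
facet normal 0.614 -0.358 -0.703
outer loop
vertex 2.216 -1.724 -0.741
vertex 1.851 -3.664 -0.072
vertex 1.537 -2.129 -1.128
endloop
endfacet
facet normal -0.772 -0.460 -0.439
outer loop
vertex 1.537 -2.129 -1.128
vertex 0.844 -3.076 1.081
vertex 0.53 -1.541 0.025
endloop
endfacet
facet normal -0.166 0.812 -0.559
outer loop
vertex 0.53 -1.541 0.025
vertex 2.216 -1.724 -0.741
vertex 1.537 -2.129 -1.128
endloop
endfacet
facet normal 0.166 -0.812 0.559
outer loop
vertex 1.851 -3.664 -0.072
vertex 1.523 -2.671 1.468
vertex 0.844 -3.076 1.081
endloop
endfacet
facet normal 0.614 -0.358 -0.703
outer loop
vertex 2.53 -3.259 0.315
vertex 1.851 -3.664 -0.072
vertex 2.216 -1.724 -0.741
endloop
endfacet
facet normal 0.166 -0.812 0.559
outer loop
vertex 2.53 -3.259 0.315
vertex 1.523 -2.671 1.468
vertex 1.851 -3.664 -0.072
endloop
endfacet
facet normal -0.614 0.358 0.703
outer loop
vertex 0.844 -3.076 1.081
vertex 1.523 -2.671 1.468
vertex 0.53 -1.541 0.025
endloop
endfacet
facet normal -0.166 0.812 -0.559
outer loop
vertex 1.209 -1.136 0.412
vertex 2.216 -1.724 -0.741
vertex 0.53 -1.541 0.025
endloop
endfacet
facet normal -0.614 0.358 0.703
outer loop
vertex 0.53 -1.541 0.025
vertex 1.523 -2.671 1.468
vertex 1.209 -1.136 0.412
endloop
endfacet
facet normal 0.772 0.460 0.439
outer loop
vertex 1.209 -1.136 0.412
vertex 2.53 -3.259 0.315
vertex 2.216 -1.724 -0.741
endloop
endfacet
facet normal 0.772 0.460 0.439
outer loop
vertex 1.523 -2.671 1.468
vertex 2.53 -3.259 0.315
vertex 1.209 -1.136 0.412
endloop
endfacet
facet normal -0.743 -0.011 -0.670
outer loop
vertex 0.847 -0.683 -2.434
vertex 1.164 0.215 -2.8
vertex 1.5 -1.205 -3.15
endloop
endfacet
facet normal -0.311 -0.880 0.359
outer loop
vertex 2.176 -1.195 -2.54
vertex 0.847 -0.683 -2.434
vertex 1.5 -1.205 -3.15
endloop
endfacet
facet normal -0.742 -0.010 -0.670
outer loop
vertex 1.5 -1.205 -3.15
vertex 1.164 0.215 -2.8
vertex 1.817 -0.307 -3.515
endloop
endfacet
facet normal 0.594 -0.474 -0.650
outer loop
vertex 1.817 -0.307 -3.515
vertex 2.176 -1.195 -2.54
vertex 1.5 -1.205 -3.15
endloop
endfacet
facet normal -0.594 0.474 0.650
outer loop
vertex 0.847 -0.683 -2.434
vertex 1.84 0.225 -2.19
vertex 1.164 0.215 -2.8
endloop
endfacet
facet normal -0.310 -0.880 0.359
outer loop
vertex 1.523 -0.673 -1.825
vertex 0.847 -0.683 -2.434
vertex 2.176 -1.195 -2.54
endloop
endfacet
facet normal -0.593 0.474 0.651
outer loop
vertex 1.523 -0.673 -1.825
vertex 1.84 0.225 -2.19
vertex 0.847 -0.683 -2.434
endloop
endfacet
facet normal 0.311 0.880 -0.359
outer loop
vertex 1.164 0.215 -2.8
vertex 1.84 0.225 -2.19
vertex 1.817 -0.307 -3.515
endloop
endfacet
facet normal 0.593 -0.474 -0.651
outer loop
vertex 2.493 -0.297 -2.906
vertex 2.176 -1.195 -2.54
vertex 1.817 -0.307 -3.515
endloop
endfacet
facet normal 0.310 0.880 -0.359
outer loop
vertex 1.817 -0.307 -3.515
vertex 1.84 0.225 -2.19
vertex 2.493 -0.297 -2.906
endloop
endfacet
facet normal 0.742 0.011 0.670
outer loop
vertex 2.493 -0.297 -2.906
vertex 1.523 -0.673 -1.825
vertex 2.176 -1.195 -2.54
endloop
endfacet
facet normal 0.742 0.010 0.670
outer loop
vertex 1.84 0.225 -2.19
vertex 1.523 -0.673 -1.825
vertex 2.493 -0.297 -2.906
endloop
endfacet

endsolid


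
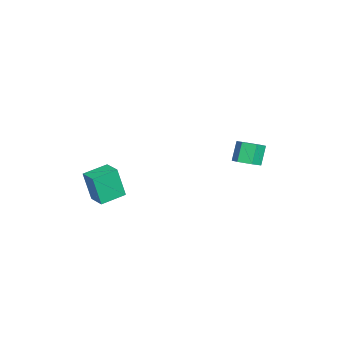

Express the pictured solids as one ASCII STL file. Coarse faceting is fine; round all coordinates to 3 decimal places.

solid 
facet normal -0.767 -0.623 -0.152
outer loop
vertex 2.539 -4.12 -3.049
vertex 1.827 -3.29 -2.857
vertex 2.548 -3.793 -4.431
endloop
endfacet
facet normal 0.641 -0.748 -0.173
outer loop
vertex 3.193 -3.27 -4.303
vertex 2.539 -4.12 -3.049
vertex 2.548 -3.793 -4.431
endloop
endfacet
facet normal -0.768 -0.622 -0.153
outer loop
vertex 2.548 -3.793 -4.431
vertex 1.827 -3.29 -2.857
vertex 1.836 -2.962 -4.239
endloop
endfacet
facet normal 0.006 0.230 -0.973
outer loop
vertex 1.836 -2.962 -4.239
vertex 3.193 -3.27 -4.303
vertex 2.548 -3.793 -4.431
endloop
endfacet
facet normal -0.006 -0.230 0.973
outer loop
vertex 2.539 -4.12 -3.049
vertex 2.472 -2.767 -2.729
vertex 1.827 -3.29 -2.857
endloop
endfacet
facet normal 0.640 -0.748 -0.173
outer loop
vertex 3.184 -3.598 -2.921
vertex 2.539 -4.12 -3.049
vertex 3.193 -3.27 -4.303
endloop
endfacet
facet normal -0.007 -0.230 0.973
outer loop
vertex 3.184 -3.598 -2.921
vertex 2.472 -2.767 -2.729
vertex 2.539 -4.12 -3.049
endloop
endfacet
facet normal -0.641 0.748 0.173
outer loop
vertex 1.827 -3.29 -2.857
vertex 2.472 -2.767 -2.729
vertex 1.836 -2.962 -4.239
endloop
endfacet
facet normal 0.006 0.231 -0.973
outer loop
vertex 2.481 -2.44 -4.111
vertex 3.193 -3.27 -4.303
vertex 1.836 -2.962 -4.239
endloop
endfacet
facet normal -0.640 0.749 0.173
outer loop
vertex 1.836 -2.962 -4.239
vertex 2.472 -2.767 -2.729
vertex 2.481 -2.44 -4.111
endloop
endfacet
facet normal 0.767 0.623 0.153
outer loop
vertex 2.481 -2.44 -4.111
vertex 3.184 -3.598 -2.921
vertex 3.193 -3.27 -4.303
endloop
endfacet
facet normal 0.768 0.623 0.152
outer loop
vertex 2.472 -2.767 -2.729
vertex 3.184 -3.598 -2.921
vertex 2.481 -2.44 -4.111
endloop
endfacet
facet normal 0.491 -0.122 -0.863
outer loop
vertex -0.942 1.497 -3.876
vertex -1.372 1.818 -4.166
vertex -0.887 2.102 -3.93
endloop
endfacet
facet normal 0.867 -0.034 0.498
outer loop
vertex -0.942 1.497 -3.876
vertex -0.887 2.102 -3.93
vertex -1.438 1.62 -3.004
endloop
endfacet
facet normal 0.867 -0.036 0.497
outer loop
vertex -1.438 1.62 -3.004
vertex -0.887 2.102 -3.93
vertex -1.382 2.225 -3.058
endloop
endfacet
facet normal -0.490 0.122 0.863
outer loop
vertex -1.438 1.62 -3.004
vertex -1.382 2.225 -3.058
vertex -1.868 1.942 -3.294
endloop
endfacet
facet normal 0.491 -0.122 -0.862
outer loop
vertex -0.887 2.102 -3.93
vertex -1.372 1.818 -4.166
vertex -1.316 2.423 -4.22
endloop
endfacet
facet normal 0.513 0.841 0.172
outer loop
vertex -0.887 2.102 -3.93
vertex -1.316 2.423 -4.22
vertex -1.382 2.225 -3.058
endloop
endfacet
facet normal 0.513 0.841 0.172
outer loop
vertex -1.382 2.225 -3.058
vertex -1.316 2.423 -4.22
vertex -1.812 2.547 -3.348
endloop
endfacet
facet normal -0.490 0.122 0.863
outer loop
vertex -1.382 2.225 -3.058
vertex -1.812 2.547 -3.348
vertex -1.868 1.942 -3.294
endloop
endfacet
facet normal 0.490 -0.122 -0.863
outer loop
vertex -1.316 2.423 -4.22
vertex -1.372 1.818 -4.166
vertex -1.802 2.14 -4.456
endloop
endfacet
facet normal -0.353 0.877 -0.325
outer loop
vertex -1.316 2.423 -4.22
vertex -1.802 2.14 -4.456
vertex -1.812 2.547 -3.348
endloop
endfacet
facet normal -0.354 0.877 -0.325
outer loop
vertex -1.812 2.547 -3.348
vertex -1.802 2.14 -4.456
vertex -2.298 2.263 -3.584
endloop
endfacet
facet normal -0.491 0.122 0.863
outer loop
vertex -1.812 2.547 -3.348
vertex -2.298 2.263 -3.584
vertex -1.868 1.942 -3.294
endloop
endfacet
facet normal 0.490 -0.122 -0.863
outer loop
vertex -1.802 2.14 -4.456
vertex -1.372 1.818 -4.166
vertex -1.858 1.535 -4.402
endloop
endfacet
facet normal -0.866 0.036 -0.498
outer loop
vertex -1.802 2.14 -4.456
vertex -1.858 1.535 -4.402
vertex -2.298 2.263 -3.584
endloop
endfacet
facet normal -0.867 0.034 -0.497
outer loop
vertex -2.298 2.263 -3.584
vertex -1.858 1.535 -4.402
vertex -2.353 1.658 -3.53
endloop
endfacet
facet normal -0.491 0.122 0.863
outer loop
vertex -2.298 2.263 -3.584
vertex -2.353 1.658 -3.53
vertex -1.868 1.942 -3.294
endloop
endfacet
facet normal 0.490 -0.122 -0.863
outer loop
vertex -1.858 1.535 -4.402
vertex -1.372 1.818 -4.166
vertex -1.428 1.213 -4.112
endloop
endfacet
facet normal -0.513 -0.841 -0.173
outer loop
vertex -1.858 1.535 -4.402
vertex -1.428 1.213 -4.112
vertex -2.353 1.658 -3.53
endloop
endfacet
facet normal -0.513 -0.841 -0.172
outer loop
vertex -2.353 1.658 -3.53
vertex -1.428 1.213 -4.112
vertex -1.924 1.337 -3.24
endloop
endfacet
facet normal -0.491 0.122 0.862
outer loop
vertex -2.353 1.658 -3.53
vertex -1.924 1.337 -3.24
vertex -1.868 1.942 -3.294
endloop
endfacet
facet normal 0.491 -0.122 -0.863
outer loop
vertex -1.428 1.213 -4.112
vertex -1.372 1.818 -4.166
vertex -0.942 1.497 -3.876
endloop
endfacet
facet normal 0.354 -0.877 0.326
outer loop
vertex -1.428 1.213 -4.112
vertex -0.942 1.497 -3.876
vertex -1.924 1.337 -3.24
endloop
endfacet
facet normal 0.353 -0.877 0.325
outer loop
vertex -1.924 1.337 -3.24
vertex -0.942 1.497 -3.876
vertex -1.438 1.62 -3.004
endloop
endfacet
facet normal -0.490 0.122 0.863
outer loop
vertex -1.924 1.337 -3.24
vertex -1.438 1.62 -3.004
vertex -1.868 1.942 -3.294
endloop
endfacet

endsolid


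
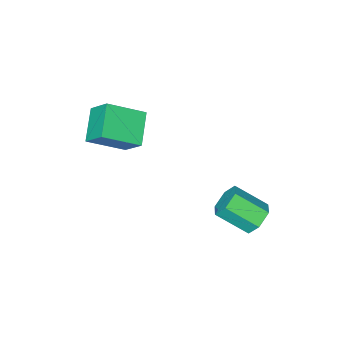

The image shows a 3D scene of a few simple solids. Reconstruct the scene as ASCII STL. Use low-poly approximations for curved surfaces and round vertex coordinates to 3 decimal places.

solid 
facet normal -0.641 -0.590 0.490
outer loop
vertex 2.073 -1.683 4.006
vertex 0.395 -0.76 2.924
vertex 2.208 -2.779 2.863
endloop
endfacet
facet normal 0.763 -0.419 0.492
outer loop
vertex 3.445 -1.64 1.916
vertex 2.073 -1.683 4.006
vertex 2.208 -2.779 2.863
endloop
endfacet
facet normal -0.641 -0.590 0.491
outer loop
vertex 2.208 -2.779 2.863
vertex 0.395 -0.76 2.924
vertex 0.529 -1.856 1.781
endloop
endfacet
facet normal 0.084 -0.690 -0.719
outer loop
vertex 0.529 -1.856 1.781
vertex 3.445 -1.64 1.916
vertex 2.208 -2.779 2.863
endloop
endfacet
facet normal -0.084 0.690 0.719
outer loop
vertex 2.073 -1.683 4.006
vertex 1.632 0.379 1.977
vertex 0.395 -0.76 2.924
endloop
endfacet
facet normal 0.763 -0.420 0.492
outer loop
vertex 3.311 -0.544 3.059
vertex 2.073 -1.683 4.006
vertex 3.445 -1.64 1.916
endloop
endfacet
facet normal -0.084 0.690 0.719
outer loop
vertex 3.311 -0.544 3.059
vertex 1.632 0.379 1.977
vertex 2.073 -1.683 4.006
endloop
endfacet
facet normal -0.763 0.420 -0.492
outer loop
vertex 0.395 -0.76 2.924
vertex 1.632 0.379 1.977
vertex 0.529 -1.856 1.781
endloop
endfacet
facet normal 0.084 -0.690 -0.719
outer loop
vertex 1.767 -0.717 0.834
vertex 3.445 -1.64 1.916
vertex 0.529 -1.856 1.781
endloop
endfacet
facet normal -0.763 0.420 -0.492
outer loop
vertex 0.529 -1.856 1.781
vertex 1.632 0.379 1.977
vertex 1.767 -0.717 0.834
endloop
endfacet
facet normal 0.641 0.590 -0.491
outer loop
vertex 1.767 -0.717 0.834
vertex 3.311 -0.544 3.059
vertex 3.445 -1.64 1.916
endloop
endfacet
facet normal 0.641 0.591 -0.491
outer loop
vertex 1.632 0.379 1.977
vertex 3.311 -0.544 3.059
vertex 1.767 -0.717 0.834
endloop
endfacet
facet normal -0.483 0.680 -0.552
outer loop
vertex -1.35 4.828 -3.676
vertex -2.157 4.627 -3.218
vertex -1.58 5.305 -2.887
endloop
endfacet
facet normal 0.842 0.534 -0.078
outer loop
vertex -1.35 4.828 -3.676
vertex -1.58 5.305 -2.887
vertex -0.375 3.454 -2.56
endloop
endfacet
facet normal 0.842 0.534 -0.078
outer loop
vertex -0.375 3.454 -2.56
vertex -1.58 5.305 -2.887
vertex -0.605 3.931 -1.772
endloop
endfacet
facet normal 0.482 -0.680 0.552
outer loop
vertex -0.375 3.454 -2.56
vertex -0.605 3.931 -1.772
vertex -1.183 3.253 -2.102
endloop
endfacet
facet normal -0.483 0.680 -0.552
outer loop
vertex -1.58 5.305 -2.887
vertex -2.157 4.627 -3.218
vertex -2.387 5.104 -2.429
endloop
endfacet
facet normal 0.211 0.702 0.680
outer loop
vertex -1.58 5.305 -2.887
vertex -2.387 5.104 -2.429
vertex -0.605 3.931 -1.772
endloop
endfacet
facet normal 0.211 0.702 0.680
outer loop
vertex -0.605 3.931 -1.772
vertex -2.387 5.104 -2.429
vertex -1.413 3.73 -1.314
endloop
endfacet
facet normal 0.482 -0.680 0.552
outer loop
vertex -0.605 3.931 -1.772
vertex -1.413 3.73 -1.314
vertex -1.183 3.253 -2.102
endloop
endfacet
facet normal -0.482 0.680 -0.552
outer loop
vertex -2.387 5.104 -2.429
vertex -2.157 4.627 -3.218
vertex -2.965 4.426 -2.76
endloop
endfacet
facet normal -0.631 0.168 0.758
outer loop
vertex -2.387 5.104 -2.429
vertex -2.965 4.426 -2.76
vertex -1.413 3.73 -1.314
endloop
endfacet
facet normal -0.631 0.168 0.758
outer loop
vertex -1.413 3.73 -1.314
vertex -2.965 4.426 -2.76
vertex -1.99 3.052 -1.644
endloop
endfacet
facet normal 0.483 -0.680 0.552
outer loop
vertex -1.413 3.73 -1.314
vertex -1.99 3.052 -1.644
vertex -1.183 3.253 -2.102
endloop
endfacet
facet normal -0.482 0.680 -0.552
outer loop
vertex -2.965 4.426 -2.76
vertex -2.157 4.627 -3.218
vertex -2.735 3.949 -3.548
endloop
endfacet
facet normal -0.842 -0.534 0.078
outer loop
vertex -2.965 4.426 -2.76
vertex -2.735 3.949 -3.548
vertex -1.99 3.052 -1.644
endloop
endfacet
facet normal -0.842 -0.534 0.078
outer loop
vertex -1.99 3.052 -1.644
vertex -2.735 3.949 -3.548
vertex -1.76 2.575 -2.433
endloop
endfacet
facet normal 0.483 -0.680 0.552
outer loop
vertex -1.99 3.052 -1.644
vertex -1.76 2.575 -2.433
vertex -1.183 3.253 -2.102
endloop
endfacet
facet normal -0.482 0.680 -0.552
outer loop
vertex -2.735 3.949 -3.548
vertex -2.157 4.627 -3.218
vertex -1.927 4.15 -4.006
endloop
endfacet
facet normal -0.211 -0.702 -0.680
outer loop
vertex -2.735 3.949 -3.548
vertex -1.927 4.15 -4.006
vertex -1.76 2.575 -2.433
endloop
endfacet
facet normal -0.211 -0.702 -0.680
outer loop
vertex -1.76 2.575 -2.433
vertex -1.927 4.15 -4.006
vertex -0.953 2.776 -2.891
endloop
endfacet
facet normal 0.483 -0.680 0.552
outer loop
vertex -1.76 2.575 -2.433
vertex -0.953 2.776 -2.891
vertex -1.183 3.253 -2.102
endloop
endfacet
facet normal -0.483 0.680 -0.552
outer loop
vertex -1.927 4.15 -4.006
vertex -2.157 4.627 -3.218
vertex -1.35 4.828 -3.676
endloop
endfacet
facet normal 0.631 -0.168 -0.758
outer loop
vertex -1.927 4.15 -4.006
vertex -1.35 4.828 -3.676
vertex -0.953 2.776 -2.891
endloop
endfacet
facet normal 0.631 -0.168 -0.758
outer loop
vertex -0.953 2.776 -2.891
vertex -1.35 4.828 -3.676
vertex -0.375 3.454 -2.56
endloop
endfacet
facet normal 0.482 -0.680 0.552
outer loop
vertex -0.953 2.776 -2.891
vertex -0.375 3.454 -2.56
vertex -1.183 3.253 -2.102
endloop
endfacet

endsolid


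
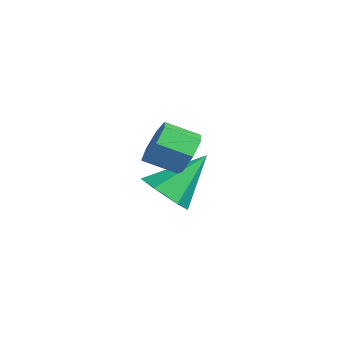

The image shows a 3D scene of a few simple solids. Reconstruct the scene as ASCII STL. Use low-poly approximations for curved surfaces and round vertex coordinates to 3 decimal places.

solid 
facet normal 0.366 0.824 -0.433
outer loop
vertex 2.954 -0.57 0.574
vertex 2.559 -0.785 -0.17
vertex 2.253 -0.304 0.487
endloop
endfacet
facet normal 0.058 0.444 0.894
outer loop
vertex 2.954 -0.57 0.574
vertex 2.253 -0.304 0.487
vertex 2.496 -1.599 1.115
endloop
endfacet
facet normal 0.057 0.444 0.894
outer loop
vertex 2.496 -1.599 1.115
vertex 2.253 -0.304 0.487
vertex 1.795 -1.334 1.028
endloop
endfacet
facet normal -0.365 -0.824 0.433
outer loop
vertex 2.496 -1.599 1.115
vertex 1.795 -1.334 1.028
vertex 2.101 -1.815 0.37
endloop
endfacet
facet normal 0.367 0.824 -0.432
outer loop
vertex 2.253 -0.304 0.487
vertex 2.559 -0.785 -0.17
vertex 1.782 -0.4 -0.096
endloop
endfacet
facet normal -0.691 0.552 0.467
outer loop
vertex 2.253 -0.304 0.487
vertex 1.782 -0.4 -0.096
vertex 1.795 -1.334 1.028
endloop
endfacet
facet normal -0.691 0.552 0.467
outer loop
vertex 1.795 -1.334 1.028
vertex 1.782 -0.4 -0.096
vertex 1.324 -1.43 0.445
endloop
endfacet
facet normal -0.367 -0.824 0.432
outer loop
vertex 1.795 -1.334 1.028
vertex 1.324 -1.43 0.445
vertex 2.101 -1.815 0.37
endloop
endfacet
facet normal 0.367 0.823 -0.434
outer loop
vertex 1.782 -0.4 -0.096
vertex 2.559 -0.785 -0.17
vertex 1.896 -0.787 -0.734
endloop
endfacet
facet normal -0.918 0.244 -0.312
outer loop
vertex 1.782 -0.4 -0.096
vertex 1.896 -0.787 -0.734
vertex 1.324 -1.43 0.445
endloop
endfacet
facet normal -0.918 0.245 -0.312
outer loop
vertex 1.324 -1.43 0.445
vertex 1.896 -0.787 -0.734
vertex 1.438 -1.816 -0.193
endloop
endfacet
facet normal -0.366 -0.824 0.433
outer loop
vertex 1.324 -1.43 0.445
vertex 1.438 -1.816 -0.193
vertex 2.101 -1.815 0.37
endloop
endfacet
facet normal 0.366 0.824 -0.433
outer loop
vertex 1.896 -0.787 -0.734
vertex 2.559 -0.785 -0.17
vertex 2.509 -1.172 -0.948
endloop
endfacet
facet normal -0.454 -0.248 -0.856
outer loop
vertex 1.896 -0.787 -0.734
vertex 2.509 -1.172 -0.948
vertex 1.438 -1.816 -0.193
endloop
endfacet
facet normal -0.454 -0.248 -0.856
outer loop
vertex 1.438 -1.816 -0.193
vertex 2.509 -1.172 -0.948
vertex 2.052 -2.201 -0.407
endloop
endfacet
facet normal -0.366 -0.824 0.432
outer loop
vertex 1.438 -1.816 -0.193
vertex 2.052 -2.201 -0.407
vertex 2.101 -1.815 0.37
endloop
endfacet
facet normal 0.366 0.824 -0.433
outer loop
vertex 2.509 -1.172 -0.948
vertex 2.559 -0.785 -0.17
vertex 3.16 -1.266 -0.577
endloop
endfacet
facet normal 0.351 -0.553 -0.756
outer loop
vertex 2.509 -1.172 -0.948
vertex 3.16 -1.266 -0.577
vertex 2.052 -2.201 -0.407
endloop
endfacet
facet normal 0.351 -0.553 -0.755
outer loop
vertex 2.052 -2.201 -0.407
vertex 3.16 -1.266 -0.577
vertex 2.702 -2.295 -0.036
endloop
endfacet
facet normal -0.366 -0.824 0.432
outer loop
vertex 2.052 -2.201 -0.407
vertex 2.702 -2.295 -0.036
vertex 2.101 -1.815 0.37
endloop
endfacet
facet normal 0.366 0.824 -0.433
outer loop
vertex 3.16 -1.266 -0.577
vertex 2.559 -0.785 -0.17
vertex 3.358 -0.998 0.101
endloop
endfacet
facet normal 0.893 -0.442 -0.086
outer loop
vertex 3.16 -1.266 -0.577
vertex 3.358 -0.998 0.101
vertex 2.702 -2.295 -0.036
endloop
endfacet
facet normal 0.893 -0.442 -0.086
outer loop
vertex 2.702 -2.295 -0.036
vertex 3.358 -0.998 0.101
vertex 2.9 -2.027 0.642
endloop
endfacet
facet normal -0.366 -0.824 0.433
outer loop
vertex 2.702 -2.295 -0.036
vertex 2.9 -2.027 0.642
vertex 2.101 -1.815 0.37
endloop
endfacet
facet normal 0.366 0.824 -0.433
outer loop
vertex 3.358 -0.998 0.101
vertex 2.559 -0.785 -0.17
vertex 2.954 -0.57 0.574
endloop
endfacet
facet normal 0.761 0.002 0.648
outer loop
vertex 3.358 -0.998 0.101
vertex 2.954 -0.57 0.574
vertex 2.9 -2.027 0.642
endloop
endfacet
facet normal 0.761 0.002 0.648
outer loop
vertex 2.9 -2.027 0.642
vertex 2.954 -0.57 0.574
vertex 2.496 -1.599 1.115
endloop
endfacet
facet normal -0.366 -0.824 0.433
outer loop
vertex 2.9 -2.027 0.642
vertex 2.496 -1.599 1.115
vertex 2.101 -1.815 0.37
endloop
endfacet
facet normal 0.045 -0.713 -0.699
outer loop
vertex -0.456 -0.876 -2.973
vertex -1.02 -0.291 -3.606
vertex 0.007 -0.217 -3.615
endloop
endfacet
facet normal 0.809 0.004 0.588
outer loop
vertex -0.456 -0.876 -2.973
vertex 0.007 -0.217 -3.615
vertex -1.12 1.271 -2.074
endloop
endfacet
facet normal 0.045 -0.713 -0.699
outer loop
vertex 0.007 -0.217 -3.615
vertex -1.02 -0.291 -3.606
vertex -0.557 0.368 -4.248
endloop
endfacet
facet normal 0.757 0.650 -0.074
outer loop
vertex 0.007 -0.217 -3.615
vertex -0.557 0.368 -4.248
vertex -1.12 1.271 -2.074
endloop
endfacet
facet normal 0.046 -0.713 -0.699
outer loop
vertex -0.557 0.368 -4.248
vertex -1.02 -0.291 -3.606
vertex -1.584 0.293 -4.239
endloop
endfacet
facet normal -0.070 0.915 -0.398
outer loop
vertex -0.557 0.368 -4.248
vertex -1.584 0.293 -4.239
vertex -1.12 1.271 -2.074
endloop
endfacet
facet normal 0.046 -0.713 -0.699
outer loop
vertex -1.584 0.293 -4.239
vertex -1.02 -0.291 -3.606
vertex -2.047 -0.366 -3.597
endloop
endfacet
facet normal -0.843 0.534 -0.060
outer loop
vertex -1.584 0.293 -4.239
vertex -2.047 -0.366 -3.597
vertex -1.12 1.271 -2.074
endloop
endfacet
facet normal 0.046 -0.713 -0.699
outer loop
vertex -2.047 -0.366 -3.597
vertex -1.02 -0.291 -3.606
vertex -1.483 -0.95 -2.964
endloop
endfacet
facet normal -0.791 -0.112 0.602
outer loop
vertex -2.047 -0.366 -3.597
vertex -1.483 -0.95 -2.964
vertex -1.12 1.271 -2.074
endloop
endfacet
facet normal 0.045 -0.713 -0.699
outer loop
vertex -1.483 -0.95 -2.964
vertex -1.02 -0.291 -3.606
vertex -0.456 -0.876 -2.973
endloop
endfacet
facet normal 0.035 -0.377 0.926
outer loop
vertex -1.483 -0.95 -2.964
vertex -0.456 -0.876 -2.973
vertex -1.12 1.271 -2.074
endloop
endfacet

endsolid


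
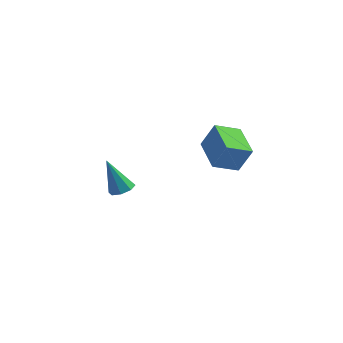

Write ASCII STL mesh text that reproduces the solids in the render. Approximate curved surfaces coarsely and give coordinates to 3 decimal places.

solid 
facet normal -0.522 0.842 0.135
outer loop
vertex 3.002 -0.109 4.134
vertex 3.969 0.576 3.6
vertex 2.438 -0.263 2.917
endloop
endfacet
facet normal -0.744 -0.527 0.411
outer loop
vertex 3.351 -1.736 2.68
vertex 3.002 -0.109 4.134
vertex 2.438 -0.263 2.917
endloop
endfacet
facet normal -0.522 0.842 0.136
outer loop
vertex 2.438 -0.263 2.917
vertex 3.969 0.576 3.6
vertex 3.405 0.423 2.383
endloop
endfacet
facet normal -0.417 -0.114 -0.902
outer loop
vertex 3.405 0.423 2.383
vertex 3.351 -1.736 2.68
vertex 2.438 -0.263 2.917
endloop
endfacet
facet normal 0.417 0.114 0.902
outer loop
vertex 3.002 -0.109 4.134
vertex 4.882 -0.897 3.363
vertex 3.969 0.576 3.6
endloop
endfacet
facet normal -0.744 -0.527 0.411
outer loop
vertex 3.915 -1.583 3.897
vertex 3.002 -0.109 4.134
vertex 3.351 -1.736 2.68
endloop
endfacet
facet normal 0.417 0.114 0.902
outer loop
vertex 3.915 -1.583 3.897
vertex 4.882 -0.897 3.363
vertex 3.002 -0.109 4.134
endloop
endfacet
facet normal 0.744 0.527 -0.411
outer loop
vertex 3.969 0.576 3.6
vertex 4.882 -0.897 3.363
vertex 3.405 0.423 2.383
endloop
endfacet
facet normal -0.417 -0.114 -0.902
outer loop
vertex 4.318 -1.051 2.146
vertex 3.351 -1.736 2.68
vertex 3.405 0.423 2.383
endloop
endfacet
facet normal 0.744 0.527 -0.411
outer loop
vertex 3.405 0.423 2.383
vertex 4.882 -0.897 3.363
vertex 4.318 -1.051 2.146
endloop
endfacet
facet normal 0.522 -0.842 -0.136
outer loop
vertex 4.318 -1.051 2.146
vertex 3.915 -1.583 3.897
vertex 3.351 -1.736 2.68
endloop
endfacet
facet normal 0.522 -0.842 -0.136
outer loop
vertex 4.882 -0.897 3.363
vertex 3.915 -1.583 3.897
vertex 4.318 -1.051 2.146
endloop
endfacet
facet normal 0.407 -0.068 -0.911
outer loop
vertex -1.088 1.562 -1.835
vertex -1.661 1.375 -2.077
vertex -1.364 1.946 -1.987
endloop
endfacet
facet normal 0.565 0.621 0.543
outer loop
vertex -1.088 1.562 -1.835
vertex -1.364 1.946 -1.987
vertex -2.419 1.505 -0.383
endloop
endfacet
facet normal 0.409 -0.069 -0.910
outer loop
vertex -1.364 1.946 -1.987
vertex -1.661 1.375 -2.077
vertex -1.814 1.997 -2.193
endloop
endfacet
facet normal -0.009 0.966 0.259
outer loop
vertex -1.364 1.946 -1.987
vertex -1.814 1.997 -2.193
vertex -2.419 1.505 -0.383
endloop
endfacet
facet normal 0.407 -0.070 -0.911
outer loop
vertex -1.814 1.997 -2.193
vertex -1.661 1.375 -2.077
vertex -2.175 1.683 -2.33
endloop
endfacet
facet normal -0.653 0.757 -0.013
outer loop
vertex -1.814 1.997 -2.193
vertex -2.175 1.683 -2.33
vertex -2.419 1.505 -0.383
endloop
endfacet
facet normal 0.407 -0.070 -0.911
outer loop
vertex -2.175 1.683 -2.33
vertex -1.661 1.375 -2.077
vertex -2.235 1.189 -2.319
endloop
endfacet
facet normal -0.987 0.117 -0.113
outer loop
vertex -2.175 1.683 -2.33
vertex -2.235 1.189 -2.319
vertex -2.419 1.505 -0.383
endloop
endfacet
facet normal 0.407 -0.070 -0.911
outer loop
vertex -2.235 1.189 -2.319
vertex -1.661 1.375 -2.077
vertex -1.959 0.805 -2.166
endloop
endfacet
facet normal -0.815 -0.579 0.017
outer loop
vertex -2.235 1.189 -2.319
vertex -1.959 0.805 -2.166
vertex -2.419 1.505 -0.383
endloop
endfacet
facet normal 0.406 -0.070 -0.911
outer loop
vertex -1.959 0.805 -2.166
vertex -1.661 1.375 -2.077
vertex -1.508 0.754 -1.961
endloop
endfacet
facet normal -0.241 -0.923 0.300
outer loop
vertex -1.959 0.805 -2.166
vertex -1.508 0.754 -1.961
vertex -2.419 1.505 -0.383
endloop
endfacet
facet normal 0.407 -0.070 -0.911
outer loop
vertex -1.508 0.754 -1.961
vertex -1.661 1.375 -2.077
vertex -1.148 1.068 -1.824
endloop
endfacet
facet normal 0.404 -0.713 0.573
outer loop
vertex -1.508 0.754 -1.961
vertex -1.148 1.068 -1.824
vertex -2.419 1.505 -0.383
endloop
endfacet
facet normal 0.407 -0.070 -0.911
outer loop
vertex -1.148 1.068 -1.824
vertex -1.661 1.375 -2.077
vertex -1.088 1.562 -1.835
endloop
endfacet
facet normal 0.737 -0.074 0.672
outer loop
vertex -1.148 1.068 -1.824
vertex -1.088 1.562 -1.835
vertex -2.419 1.505 -0.383
endloop
endfacet

endsolid


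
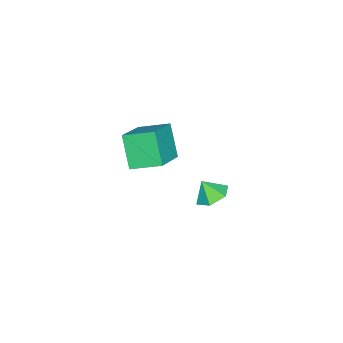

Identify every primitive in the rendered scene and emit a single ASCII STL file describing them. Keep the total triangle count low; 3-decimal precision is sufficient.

solid 
facet normal -0.043 0.491 -0.870
outer loop
vertex -0.122 2.976 -3.002
vertex -0.993 2.76 -3.081
vertex -0.754 3.521 -2.663
endloop
endfacet
facet normal 0.598 0.214 0.772
outer loop
vertex -0.122 2.976 -3.002
vertex -0.754 3.521 -2.663
vertex -0.947 2.24 -2.159
endloop
endfacet
facet normal -0.043 0.491 -0.870
outer loop
vertex -0.754 3.521 -2.663
vertex -0.993 2.76 -3.081
vertex -1.624 3.305 -2.742
endloop
endfacet
facet normal -0.177 0.383 0.906
outer loop
vertex -0.754 3.521 -2.663
vertex -1.624 3.305 -2.742
vertex -0.947 2.24 -2.159
endloop
endfacet
facet normal -0.043 0.492 -0.870
outer loop
vertex -1.624 3.305 -2.742
vertex -0.993 2.76 -3.081
vertex -1.863 2.545 -3.16
endloop
endfacet
facet normal -0.750 -0.121 0.650
outer loop
vertex -1.624 3.305 -2.742
vertex -1.863 2.545 -3.16
vertex -0.947 2.24 -2.159
endloop
endfacet
facet normal -0.043 0.492 -0.870
outer loop
vertex -1.863 2.545 -3.16
vertex -0.993 2.76 -3.081
vertex -1.232 2.0 -3.499
endloop
endfacet
facet normal -0.548 -0.795 0.259
outer loop
vertex -1.863 2.545 -3.16
vertex -1.232 2.0 -3.499
vertex -0.947 2.24 -2.159
endloop
endfacet
facet normal -0.043 0.492 -0.870
outer loop
vertex -1.232 2.0 -3.499
vertex -0.993 2.76 -3.081
vertex -0.361 2.216 -3.42
endloop
endfacet
facet normal 0.228 -0.966 0.124
outer loop
vertex -1.232 2.0 -3.499
vertex -0.361 2.216 -3.42
vertex -0.947 2.24 -2.159
endloop
endfacet
facet normal -0.043 0.492 -0.870
outer loop
vertex -0.361 2.216 -3.42
vertex -0.993 2.76 -3.081
vertex -0.122 2.976 -3.002
endloop
endfacet
facet normal 0.801 -0.462 0.381
outer loop
vertex -0.361 2.216 -3.42
vertex -0.122 2.976 -3.002
vertex -0.947 2.24 -2.159
endloop
endfacet
facet normal -0.874 -0.020 -0.485
outer loop
vertex 0.788 -0.196 2.566
vertex 0.478 1.248 3.067
vertex 1.593 0.49 1.086
endloop
endfacet
facet normal 0.199 -0.926 -0.321
outer loop
vertex 3.482 0.532 2.133
vertex 0.788 -0.196 2.566
vertex 1.593 0.49 1.086
endloop
endfacet
facet normal -0.874 -0.019 -0.485
outer loop
vertex 1.593 0.49 1.086
vertex 0.478 1.248 3.067
vertex 1.284 1.935 1.587
endloop
endfacet
facet normal 0.443 0.377 -0.814
outer loop
vertex 1.284 1.935 1.587
vertex 3.482 0.532 2.133
vertex 1.593 0.49 1.086
endloop
endfacet
facet normal -0.443 -0.377 0.814
outer loop
vertex 0.788 -0.196 2.566
vertex 2.367 1.29 4.114
vertex 0.478 1.248 3.067
endloop
endfacet
facet normal 0.198 -0.926 -0.322
outer loop
vertex 2.676 -0.155 3.613
vertex 0.788 -0.196 2.566
vertex 3.482 0.532 2.133
endloop
endfacet
facet normal -0.443 -0.377 0.814
outer loop
vertex 2.676 -0.155 3.613
vertex 2.367 1.29 4.114
vertex 0.788 -0.196 2.566
endloop
endfacet
facet normal -0.199 0.926 0.321
outer loop
vertex 0.478 1.248 3.067
vertex 2.367 1.29 4.114
vertex 1.284 1.935 1.587
endloop
endfacet
facet normal 0.443 0.377 -0.813
outer loop
vertex 3.172 1.976 2.634
vertex 3.482 0.532 2.133
vertex 1.284 1.935 1.587
endloop
endfacet
facet normal -0.198 0.926 0.321
outer loop
vertex 1.284 1.935 1.587
vertex 2.367 1.29 4.114
vertex 3.172 1.976 2.634
endloop
endfacet
facet normal 0.874 0.019 0.485
outer loop
vertex 3.172 1.976 2.634
vertex 2.676 -0.155 3.613
vertex 3.482 0.532 2.133
endloop
endfacet
facet normal 0.875 0.019 0.485
outer loop
vertex 2.367 1.29 4.114
vertex 2.676 -0.155 3.613
vertex 3.172 1.976 2.634
endloop
endfacet

endsolid


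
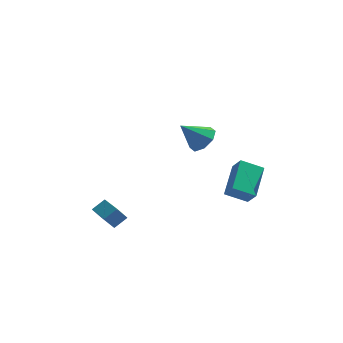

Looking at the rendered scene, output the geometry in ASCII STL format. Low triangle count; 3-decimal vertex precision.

solid 
facet normal 0.649 0.285 -0.705
outer loop
vertex 1.702 0.864 3.736
vertex 1.049 0.766 3.095
vertex 1.333 1.455 3.635
endloop
endfacet
facet normal 0.194 0.282 0.940
outer loop
vertex 1.702 0.864 3.736
vertex 1.333 1.455 3.635
vertex -0.029 0.294 4.265
endloop
endfacet
facet normal 0.650 0.285 -0.705
outer loop
vertex 1.333 1.455 3.635
vertex 1.049 0.766 3.095
vertex 0.798 1.643 3.218
endloop
endfacet
facet normal -0.279 0.690 0.668
outer loop
vertex 1.333 1.455 3.635
vertex 0.798 1.643 3.218
vertex -0.029 0.294 4.265
endloop
endfacet
facet normal 0.649 0.285 -0.705
outer loop
vertex 0.798 1.643 3.218
vertex 1.049 0.766 3.095
vertex 0.41 1.317 2.729
endloop
endfacet
facet normal -0.762 0.617 0.193
outer loop
vertex 0.798 1.643 3.218
vertex 0.41 1.317 2.729
vertex -0.029 0.294 4.265
endloop
endfacet
facet normal 0.650 0.286 -0.704
outer loop
vertex 0.41 1.317 2.729
vertex 1.049 0.766 3.095
vertex 0.397 0.669 2.454
endloop
endfacet
facet normal -0.973 0.107 -0.207
outer loop
vertex 0.41 1.317 2.729
vertex 0.397 0.669 2.454
vertex -0.029 0.294 4.265
endloop
endfacet
facet normal 0.650 0.284 -0.704
outer loop
vertex 0.397 0.669 2.454
vertex 1.049 0.766 3.095
vertex 0.765 0.078 2.555
endloop
endfacet
facet normal -0.787 -0.541 -0.297
outer loop
vertex 0.397 0.669 2.454
vertex 0.765 0.078 2.555
vertex -0.029 0.294 4.265
endloop
endfacet
facet normal 0.649 0.286 -0.705
outer loop
vertex 0.765 0.078 2.555
vertex 1.049 0.766 3.095
vertex 1.301 -0.11 2.972
endloop
endfacet
facet normal -0.313 -0.949 -0.025
outer loop
vertex 0.765 0.078 2.555
vertex 1.301 -0.11 2.972
vertex -0.029 0.294 4.265
endloop
endfacet
facet normal 0.651 0.286 -0.704
outer loop
vertex 1.301 -0.11 2.972
vertex 1.049 0.766 3.095
vertex 1.688 0.215 3.462
endloop
endfacet
facet normal 0.169 -0.878 0.448
outer loop
vertex 1.301 -0.11 2.972
vertex 1.688 0.215 3.462
vertex -0.029 0.294 4.265
endloop
endfacet
facet normal 0.650 0.284 -0.705
outer loop
vertex 1.688 0.215 3.462
vertex 1.049 0.766 3.095
vertex 1.702 0.864 3.736
endloop
endfacet
facet normal 0.380 -0.367 0.849
outer loop
vertex 1.688 0.215 3.462
vertex 1.702 0.864 3.736
vertex -0.029 0.294 4.265
endloop
endfacet
facet normal -0.882 -0.181 0.436
outer loop
vertex 2.638 3.464 0.065
vertex 2.119 3.969 -0.776
vertex 2.507 1.598 -0.974
endloop
endfacet
facet normal 0.468 -0.455 0.758
outer loop
vertex 3.741 1.851 -1.584
vertex 2.638 3.464 0.065
vertex 2.507 1.598 -0.974
endloop
endfacet
facet normal -0.881 -0.181 0.436
outer loop
vertex 2.507 1.598 -0.974
vertex 2.119 3.969 -0.776
vertex 1.987 2.103 -1.815
endloop
endfacet
facet normal -0.061 -0.872 -0.486
outer loop
vertex 1.987 2.103 -1.815
vertex 3.741 1.851 -1.584
vertex 2.507 1.598 -0.974
endloop
endfacet
facet normal 0.061 0.872 0.486
outer loop
vertex 2.638 3.464 0.065
vertex 3.353 4.222 -1.386
vertex 2.119 3.969 -0.776
endloop
endfacet
facet normal 0.468 -0.455 0.758
outer loop
vertex 3.873 3.717 -0.545
vertex 2.638 3.464 0.065
vertex 3.741 1.851 -1.584
endloop
endfacet
facet normal 0.061 0.872 0.486
outer loop
vertex 3.873 3.717 -0.545
vertex 3.353 4.222 -1.386
vertex 2.638 3.464 0.065
endloop
endfacet
facet normal -0.468 0.455 -0.758
outer loop
vertex 2.119 3.969 -0.776
vertex 3.353 4.222 -1.386
vertex 1.987 2.103 -1.815
endloop
endfacet
facet normal -0.061 -0.872 -0.486
outer loop
vertex 3.222 2.356 -2.425
vertex 3.741 1.851 -1.584
vertex 1.987 2.103 -1.815
endloop
endfacet
facet normal -0.468 0.455 -0.758
outer loop
vertex 1.987 2.103 -1.815
vertex 3.353 4.222 -1.386
vertex 3.222 2.356 -2.425
endloop
endfacet
facet normal 0.882 0.180 -0.436
outer loop
vertex 3.222 2.356 -2.425
vertex 3.873 3.717 -0.545
vertex 3.741 1.851 -1.584
endloop
endfacet
facet normal 0.881 0.181 -0.436
outer loop
vertex 3.353 4.222 -1.386
vertex 3.873 3.717 -0.545
vertex 3.222 2.356 -2.425
endloop
endfacet
facet normal -0.573 -0.156 0.804
outer loop
vertex -3.315 -0.077 -2.251
vertex -4.377 1.561 -2.69
vertex -3.902 -0.596 -2.77
endloop
endfacet
facet normal 0.530 -0.819 0.220
outer loop
vertex -3.403 -0.461 -3.47
vertex -3.315 -0.077 -2.251
vertex -3.902 -0.596 -2.77
endloop
endfacet
facet normal -0.573 -0.156 0.805
outer loop
vertex -3.902 -0.596 -2.77
vertex -4.377 1.561 -2.69
vertex -4.964 1.041 -3.209
endloop
endfacet
facet normal -0.624 -0.553 -0.552
outer loop
vertex -4.964 1.041 -3.209
vertex -3.403 -0.461 -3.47
vertex -3.902 -0.596 -2.77
endloop
endfacet
facet normal 0.624 0.553 0.552
outer loop
vertex -3.315 -0.077 -2.251
vertex -3.878 1.696 -3.39
vertex -4.377 1.561 -2.69
endloop
endfacet
facet normal 0.531 -0.818 0.219
outer loop
vertex -2.816 0.059 -2.951
vertex -3.315 -0.077 -2.251
vertex -3.403 -0.461 -3.47
endloop
endfacet
facet normal 0.624 0.553 0.552
outer loop
vertex -2.816 0.059 -2.951
vertex -3.878 1.696 -3.39
vertex -3.315 -0.077 -2.251
endloop
endfacet
facet normal -0.530 0.819 -0.220
outer loop
vertex -4.377 1.561 -2.69
vertex -3.878 1.696 -3.39
vertex -4.964 1.041 -3.209
endloop
endfacet
facet normal -0.624 -0.553 -0.552
outer loop
vertex -4.465 1.177 -3.909
vertex -3.403 -0.461 -3.47
vertex -4.964 1.041 -3.209
endloop
endfacet
facet normal -0.530 0.819 -0.219
outer loop
vertex -4.964 1.041 -3.209
vertex -3.878 1.696 -3.39
vertex -4.465 1.177 -3.909
endloop
endfacet
facet normal 0.573 0.156 -0.804
outer loop
vertex -4.465 1.177 -3.909
vertex -2.816 0.059 -2.951
vertex -3.403 -0.461 -3.47
endloop
endfacet
facet normal 0.573 0.156 -0.804
outer loop
vertex -3.878 1.696 -3.39
vertex -2.816 0.059 -2.951
vertex -4.465 1.177 -3.909
endloop
endfacet

endsolid
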